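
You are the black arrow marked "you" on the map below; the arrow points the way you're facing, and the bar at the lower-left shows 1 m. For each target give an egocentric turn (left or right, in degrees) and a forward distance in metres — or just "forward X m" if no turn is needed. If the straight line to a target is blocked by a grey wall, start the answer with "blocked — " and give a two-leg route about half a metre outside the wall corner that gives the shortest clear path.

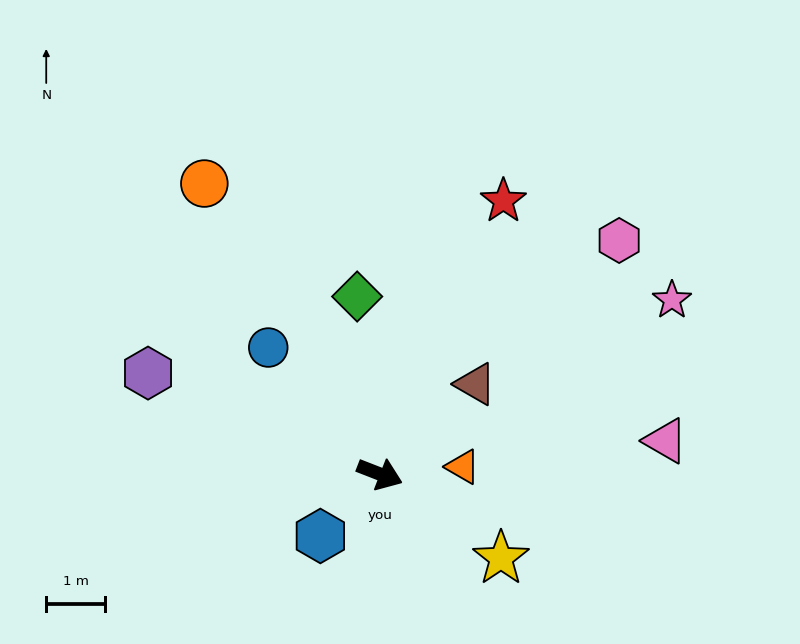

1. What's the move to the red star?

turn left 87°, forward 5.1 m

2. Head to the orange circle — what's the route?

turn left 142°, forward 5.7 m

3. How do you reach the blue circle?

turn left 153°, forward 2.9 m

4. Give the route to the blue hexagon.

turn right 113°, forward 1.5 m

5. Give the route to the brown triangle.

turn left 65°, forward 2.2 m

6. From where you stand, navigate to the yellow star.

turn right 14°, forward 2.5 m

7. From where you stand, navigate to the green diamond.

turn left 119°, forward 3.0 m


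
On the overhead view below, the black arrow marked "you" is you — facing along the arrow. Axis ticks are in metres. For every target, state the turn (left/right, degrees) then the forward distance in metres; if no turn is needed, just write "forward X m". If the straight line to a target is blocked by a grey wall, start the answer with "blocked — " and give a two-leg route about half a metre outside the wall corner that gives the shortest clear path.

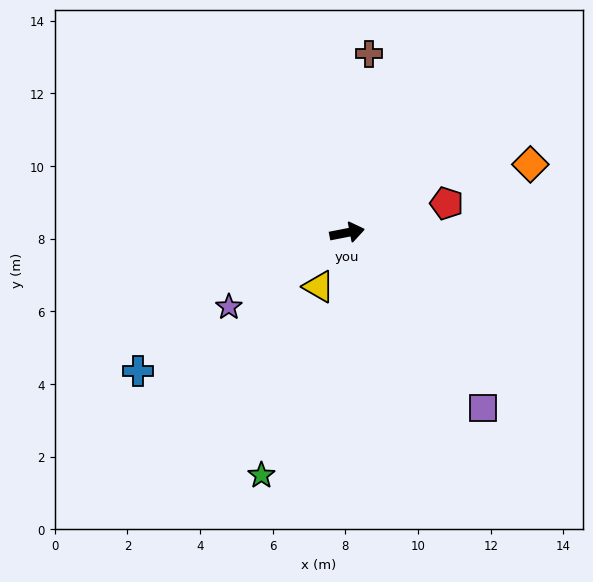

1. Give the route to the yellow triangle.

turn right 129°, forward 1.7 m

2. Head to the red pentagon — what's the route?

turn left 5°, forward 2.9 m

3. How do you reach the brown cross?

turn left 72°, forward 5.0 m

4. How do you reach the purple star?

turn right 159°, forward 3.8 m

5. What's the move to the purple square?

turn right 63°, forward 6.1 m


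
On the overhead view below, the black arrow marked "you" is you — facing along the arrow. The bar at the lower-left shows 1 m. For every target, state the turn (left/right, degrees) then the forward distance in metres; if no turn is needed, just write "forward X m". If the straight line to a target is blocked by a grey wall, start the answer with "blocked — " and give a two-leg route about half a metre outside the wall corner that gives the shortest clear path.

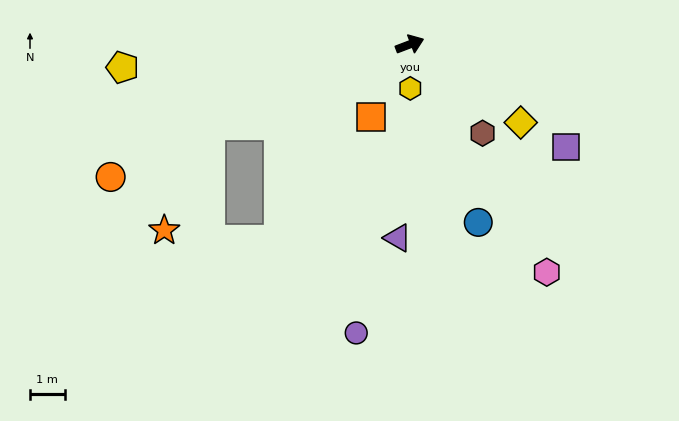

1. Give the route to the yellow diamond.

turn right 56°, forward 3.9 m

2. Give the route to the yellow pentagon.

turn left 164°, forward 8.3 m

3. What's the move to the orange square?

turn right 139°, forward 2.4 m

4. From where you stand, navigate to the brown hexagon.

turn right 72°, forward 3.3 m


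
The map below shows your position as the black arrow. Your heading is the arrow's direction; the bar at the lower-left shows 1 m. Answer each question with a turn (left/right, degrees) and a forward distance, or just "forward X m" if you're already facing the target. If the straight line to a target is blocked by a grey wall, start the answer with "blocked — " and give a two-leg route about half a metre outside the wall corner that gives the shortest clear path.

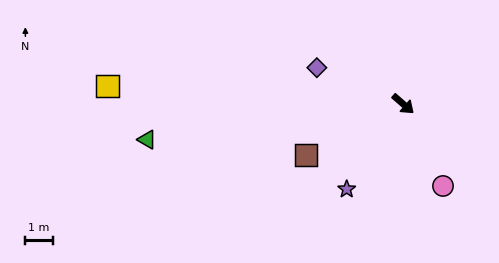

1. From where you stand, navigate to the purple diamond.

turn right 162°, forward 3.4 m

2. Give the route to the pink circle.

turn right 23°, forward 3.3 m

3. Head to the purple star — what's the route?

turn right 82°, forward 3.7 m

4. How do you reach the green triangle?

turn right 131°, forward 9.4 m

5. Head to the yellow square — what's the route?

turn right 142°, forward 10.8 m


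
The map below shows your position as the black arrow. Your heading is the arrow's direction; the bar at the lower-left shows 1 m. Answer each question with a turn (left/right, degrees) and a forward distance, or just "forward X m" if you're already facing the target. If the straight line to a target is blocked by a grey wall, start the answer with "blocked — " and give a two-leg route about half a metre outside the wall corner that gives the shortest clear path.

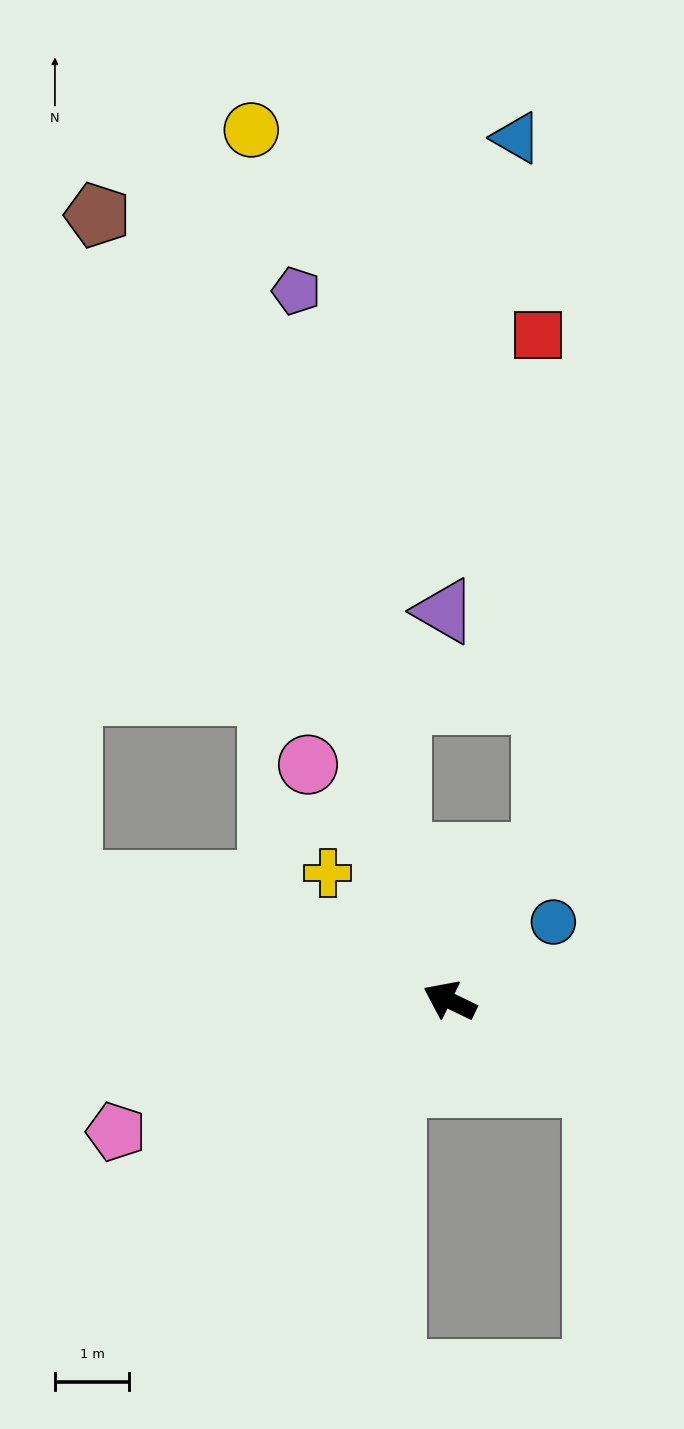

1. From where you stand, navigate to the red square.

blocked — turn right 97°, forward 2.3 m, then turn left 33°, forward 7.0 m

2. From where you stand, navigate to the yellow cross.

turn right 20°, forward 2.4 m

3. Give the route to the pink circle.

turn right 33°, forward 3.7 m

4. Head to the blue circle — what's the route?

turn right 117°, forward 1.7 m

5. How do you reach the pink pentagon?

turn left 47°, forward 4.8 m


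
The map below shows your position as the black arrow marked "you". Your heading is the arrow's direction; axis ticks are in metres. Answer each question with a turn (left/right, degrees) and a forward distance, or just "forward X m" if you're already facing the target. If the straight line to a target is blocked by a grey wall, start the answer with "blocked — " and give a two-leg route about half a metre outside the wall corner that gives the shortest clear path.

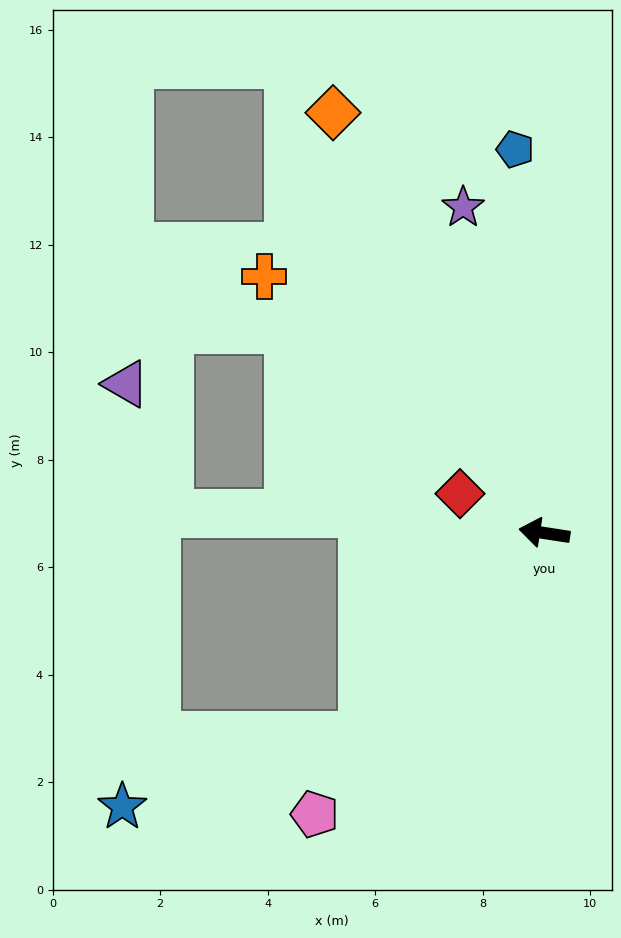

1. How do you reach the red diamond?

turn right 16°, forward 1.7 m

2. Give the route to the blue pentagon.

turn right 77°, forward 7.2 m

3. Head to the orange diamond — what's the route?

turn right 55°, forward 8.8 m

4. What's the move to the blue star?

blocked — turn left 56°, forward 5.1 m, then turn right 30°, forward 4.7 m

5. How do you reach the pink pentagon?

turn left 60°, forward 6.8 m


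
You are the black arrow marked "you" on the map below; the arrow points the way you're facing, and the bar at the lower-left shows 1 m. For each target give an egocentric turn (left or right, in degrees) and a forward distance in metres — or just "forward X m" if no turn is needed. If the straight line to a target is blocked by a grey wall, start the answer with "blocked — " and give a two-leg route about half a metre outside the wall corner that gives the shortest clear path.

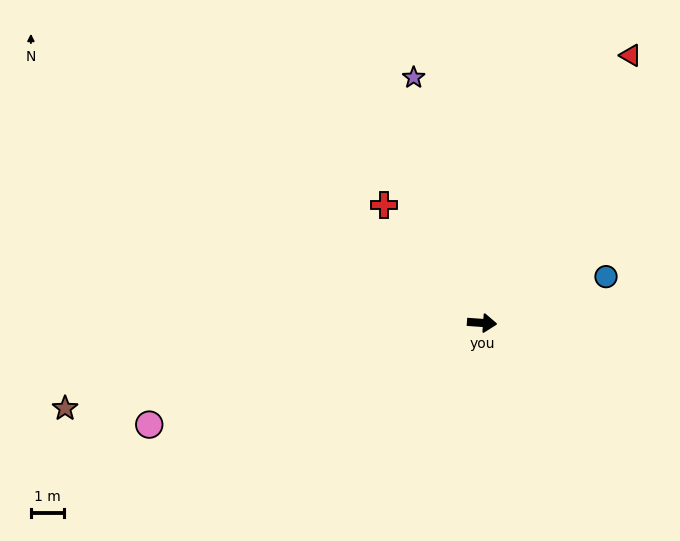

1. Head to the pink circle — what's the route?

turn right 159°, forward 10.5 m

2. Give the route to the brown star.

turn right 164°, forward 12.9 m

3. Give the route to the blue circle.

turn left 25°, forward 4.0 m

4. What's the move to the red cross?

turn left 134°, forward 4.6 m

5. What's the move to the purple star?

turn left 110°, forward 7.7 m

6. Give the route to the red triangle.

turn left 65°, forward 9.3 m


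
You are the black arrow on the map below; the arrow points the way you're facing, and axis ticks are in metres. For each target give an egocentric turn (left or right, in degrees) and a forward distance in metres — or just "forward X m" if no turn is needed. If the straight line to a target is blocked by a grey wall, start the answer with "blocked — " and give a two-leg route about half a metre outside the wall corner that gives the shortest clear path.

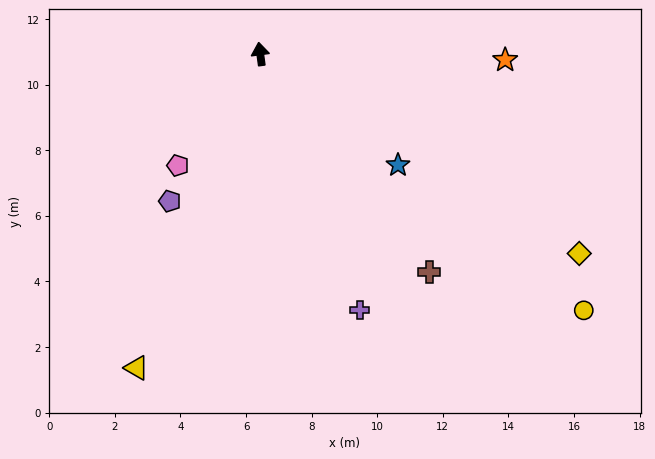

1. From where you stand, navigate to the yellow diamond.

turn right 130°, forward 11.5 m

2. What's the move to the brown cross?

turn right 150°, forward 8.4 m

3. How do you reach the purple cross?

turn right 166°, forward 8.4 m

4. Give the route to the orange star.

turn right 99°, forward 7.5 m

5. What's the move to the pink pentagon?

turn left 136°, forward 4.2 m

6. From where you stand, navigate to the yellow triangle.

turn left 151°, forward 10.3 m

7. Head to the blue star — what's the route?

turn right 137°, forward 5.4 m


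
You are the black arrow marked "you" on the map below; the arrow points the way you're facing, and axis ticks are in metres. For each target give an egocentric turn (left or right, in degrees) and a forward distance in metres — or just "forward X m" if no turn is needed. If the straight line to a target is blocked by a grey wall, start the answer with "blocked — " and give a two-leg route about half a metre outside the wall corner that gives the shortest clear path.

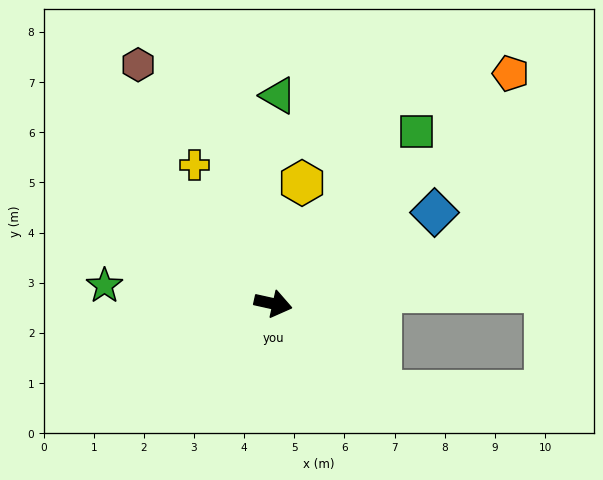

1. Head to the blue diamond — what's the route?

turn left 42°, forward 3.7 m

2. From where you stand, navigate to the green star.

turn right 174°, forward 3.4 m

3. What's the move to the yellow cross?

turn left 132°, forward 3.2 m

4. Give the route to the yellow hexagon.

turn left 89°, forward 2.5 m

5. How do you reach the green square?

turn left 63°, forward 4.5 m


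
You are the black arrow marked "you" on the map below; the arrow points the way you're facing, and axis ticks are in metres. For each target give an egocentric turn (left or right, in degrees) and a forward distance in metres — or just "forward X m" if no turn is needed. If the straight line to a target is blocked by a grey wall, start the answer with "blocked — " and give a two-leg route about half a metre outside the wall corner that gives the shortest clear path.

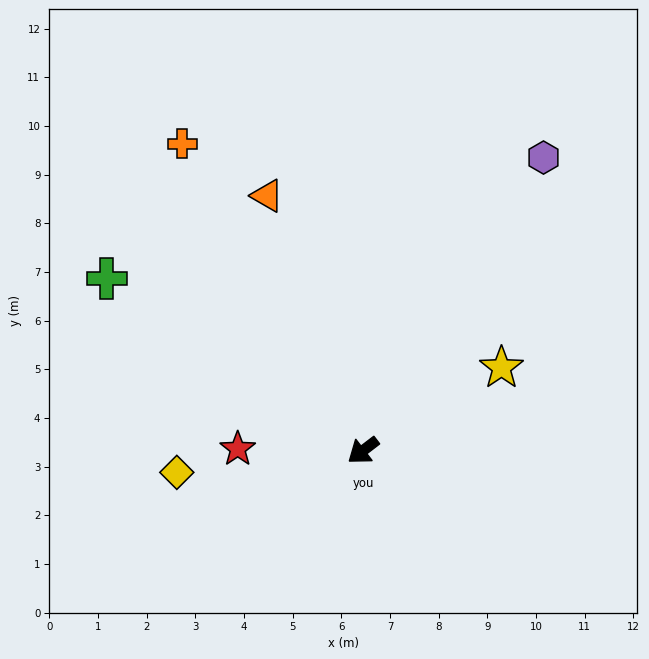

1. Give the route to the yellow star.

turn left 173°, forward 3.3 m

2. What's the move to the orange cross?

turn right 97°, forward 7.3 m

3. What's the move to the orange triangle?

turn right 107°, forward 5.6 m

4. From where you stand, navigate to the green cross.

turn right 71°, forward 6.3 m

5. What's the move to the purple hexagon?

turn right 159°, forward 7.1 m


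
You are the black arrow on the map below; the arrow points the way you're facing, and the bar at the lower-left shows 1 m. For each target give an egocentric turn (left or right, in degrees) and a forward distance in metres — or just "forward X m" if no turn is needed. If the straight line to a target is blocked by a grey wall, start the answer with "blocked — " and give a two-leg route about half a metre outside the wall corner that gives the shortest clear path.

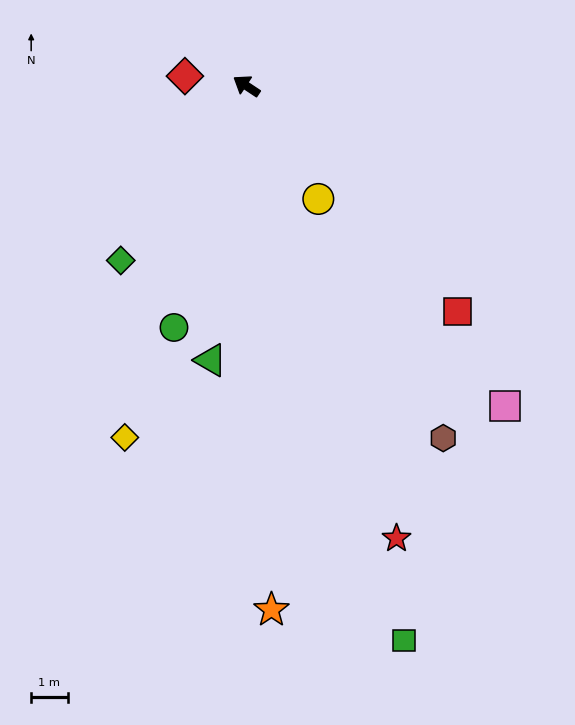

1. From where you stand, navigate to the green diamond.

turn left 88°, forward 5.9 m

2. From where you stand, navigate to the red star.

turn left 142°, forward 13.0 m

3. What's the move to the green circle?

turn left 107°, forward 6.9 m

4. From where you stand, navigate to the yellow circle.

turn left 156°, forward 3.7 m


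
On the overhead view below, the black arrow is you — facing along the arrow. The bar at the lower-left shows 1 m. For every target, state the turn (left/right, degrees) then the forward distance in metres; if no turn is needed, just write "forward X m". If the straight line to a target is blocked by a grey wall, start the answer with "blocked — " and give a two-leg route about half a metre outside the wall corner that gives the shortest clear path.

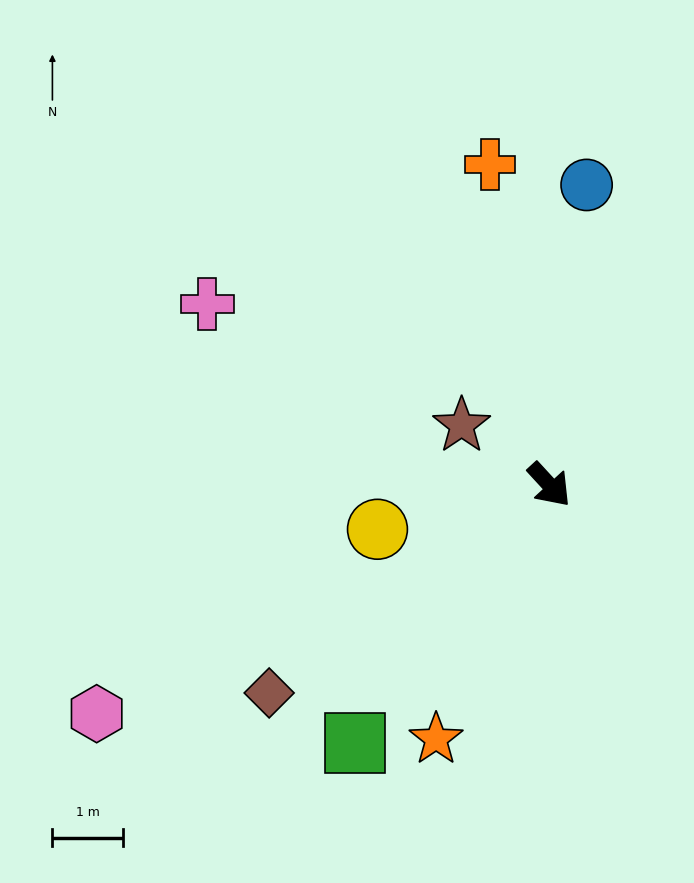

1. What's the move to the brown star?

turn right 167°, forward 1.5 m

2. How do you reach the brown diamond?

turn right 96°, forward 4.9 m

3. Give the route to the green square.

turn right 80°, forward 4.6 m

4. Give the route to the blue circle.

turn left 130°, forward 4.3 m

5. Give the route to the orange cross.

turn left 148°, forward 4.6 m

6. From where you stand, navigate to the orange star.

turn right 67°, forward 3.9 m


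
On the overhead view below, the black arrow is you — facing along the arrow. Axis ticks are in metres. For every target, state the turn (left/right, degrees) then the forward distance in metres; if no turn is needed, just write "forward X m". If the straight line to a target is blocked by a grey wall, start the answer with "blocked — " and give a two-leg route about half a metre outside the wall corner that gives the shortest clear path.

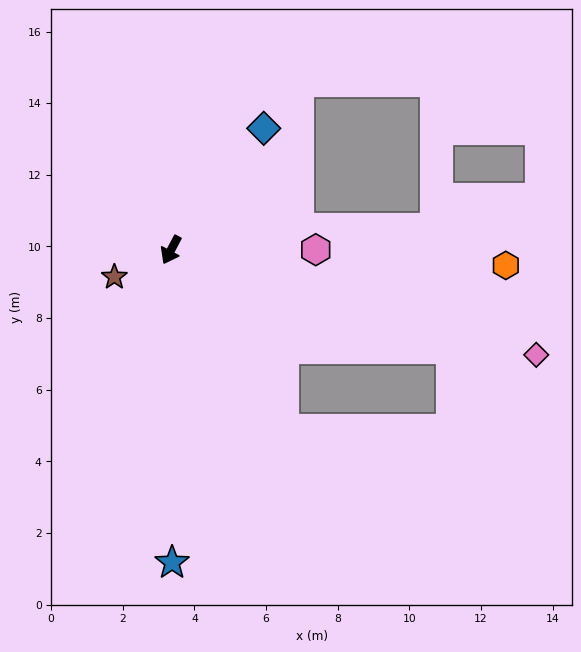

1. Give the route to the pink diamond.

turn left 102°, forward 10.6 m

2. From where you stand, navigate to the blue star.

turn left 28°, forward 8.7 m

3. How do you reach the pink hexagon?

turn left 118°, forward 4.0 m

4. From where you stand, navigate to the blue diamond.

turn left 171°, forward 4.3 m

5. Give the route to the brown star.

turn right 37°, forward 1.8 m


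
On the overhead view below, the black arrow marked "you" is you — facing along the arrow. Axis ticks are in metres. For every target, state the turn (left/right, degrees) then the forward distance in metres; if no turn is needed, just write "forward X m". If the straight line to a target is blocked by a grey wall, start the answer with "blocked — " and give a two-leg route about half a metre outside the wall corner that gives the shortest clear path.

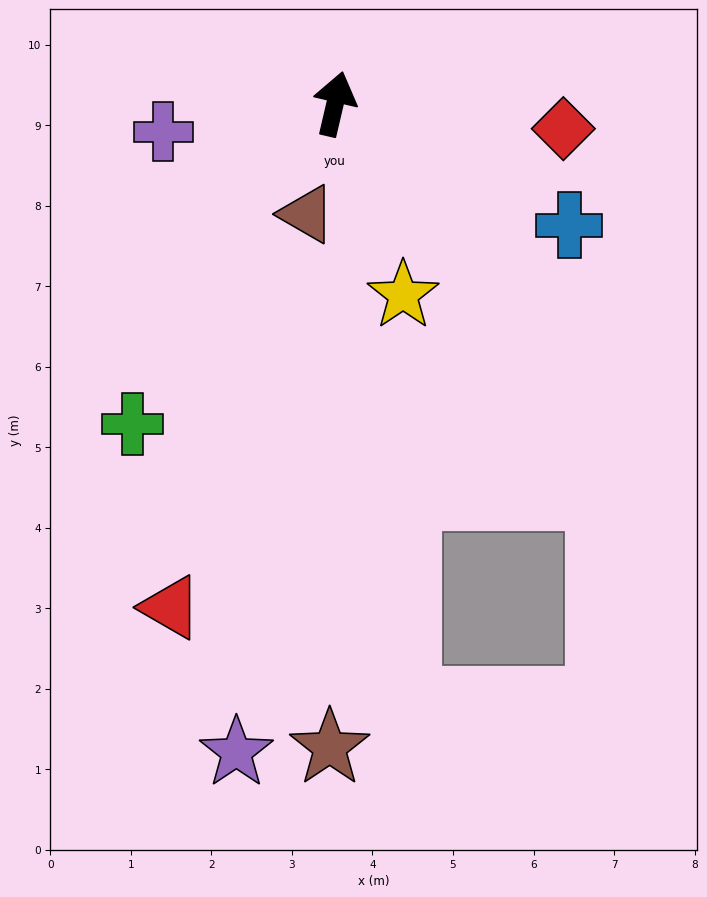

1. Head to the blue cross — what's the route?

turn right 104°, forward 3.3 m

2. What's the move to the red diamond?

turn right 83°, forward 2.9 m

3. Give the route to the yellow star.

turn right 147°, forward 2.5 m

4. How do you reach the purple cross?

turn left 112°, forward 2.2 m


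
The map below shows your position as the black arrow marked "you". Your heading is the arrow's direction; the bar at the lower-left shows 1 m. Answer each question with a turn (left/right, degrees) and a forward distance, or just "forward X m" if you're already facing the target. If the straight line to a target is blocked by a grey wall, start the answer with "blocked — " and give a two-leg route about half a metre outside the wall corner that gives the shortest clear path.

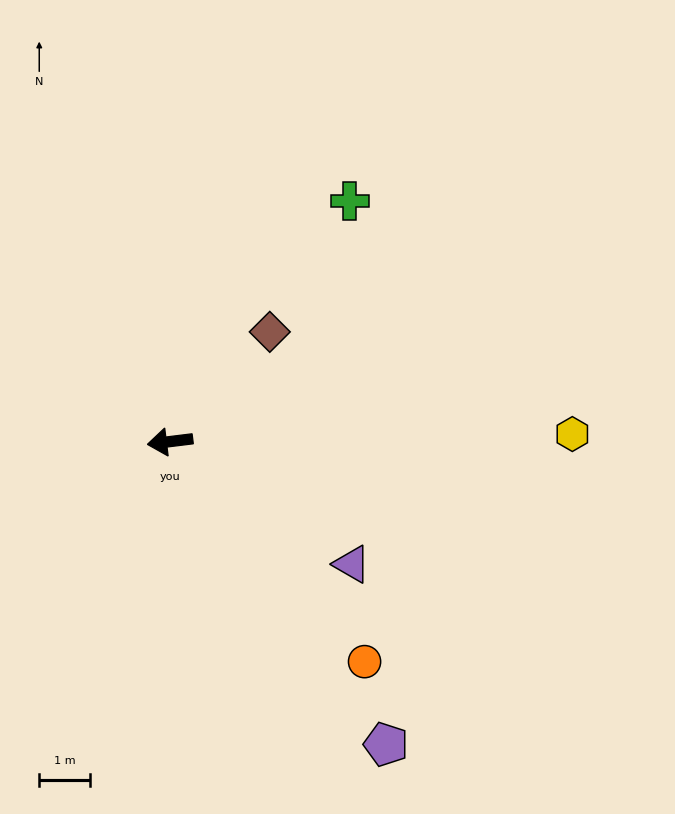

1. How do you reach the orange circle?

turn left 124°, forward 5.8 m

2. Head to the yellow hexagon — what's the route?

turn left 174°, forward 8.0 m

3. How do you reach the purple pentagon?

turn left 118°, forward 7.4 m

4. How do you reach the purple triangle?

turn left 139°, forward 4.3 m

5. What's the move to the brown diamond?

turn right 139°, forward 2.9 m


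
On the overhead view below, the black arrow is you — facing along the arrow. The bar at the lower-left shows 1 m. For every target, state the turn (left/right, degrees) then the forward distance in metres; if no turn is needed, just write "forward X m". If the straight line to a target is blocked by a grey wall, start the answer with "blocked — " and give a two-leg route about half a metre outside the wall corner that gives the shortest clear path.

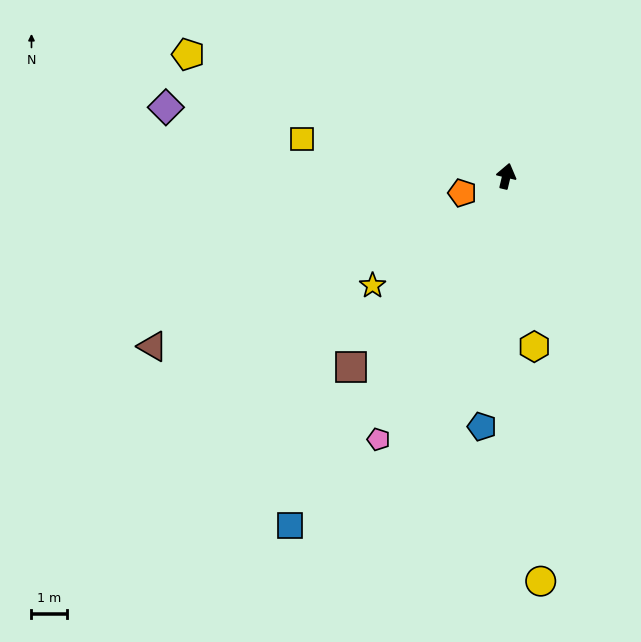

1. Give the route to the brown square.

turn left 154°, forward 6.9 m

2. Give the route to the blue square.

turn left 162°, forward 11.5 m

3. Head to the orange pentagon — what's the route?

turn left 124°, forward 1.3 m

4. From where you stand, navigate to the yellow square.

turn left 93°, forward 5.8 m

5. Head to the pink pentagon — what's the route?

turn left 167°, forward 8.2 m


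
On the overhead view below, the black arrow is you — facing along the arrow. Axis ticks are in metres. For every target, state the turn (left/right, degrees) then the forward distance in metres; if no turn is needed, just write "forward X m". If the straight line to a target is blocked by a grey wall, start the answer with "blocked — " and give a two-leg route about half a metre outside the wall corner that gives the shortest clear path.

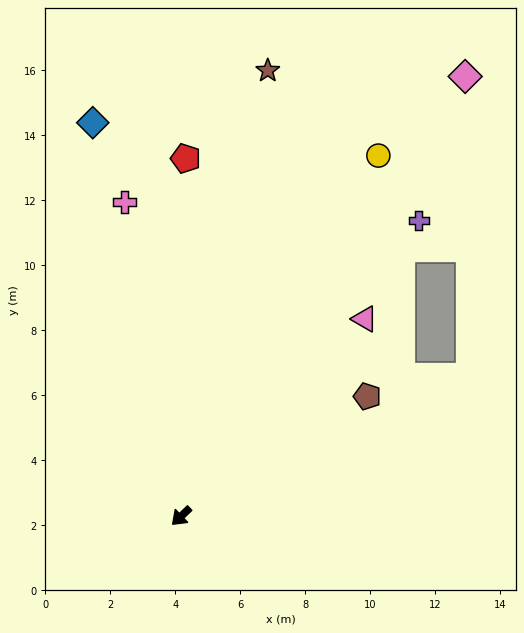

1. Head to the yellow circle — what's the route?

turn right 162°, forward 12.6 m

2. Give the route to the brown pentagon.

turn left 169°, forward 6.8 m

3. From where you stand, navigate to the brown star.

turn right 144°, forward 14.0 m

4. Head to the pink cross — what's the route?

turn right 123°, forward 9.8 m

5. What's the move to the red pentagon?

turn right 134°, forward 11.0 m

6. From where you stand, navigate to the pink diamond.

turn right 166°, forward 16.1 m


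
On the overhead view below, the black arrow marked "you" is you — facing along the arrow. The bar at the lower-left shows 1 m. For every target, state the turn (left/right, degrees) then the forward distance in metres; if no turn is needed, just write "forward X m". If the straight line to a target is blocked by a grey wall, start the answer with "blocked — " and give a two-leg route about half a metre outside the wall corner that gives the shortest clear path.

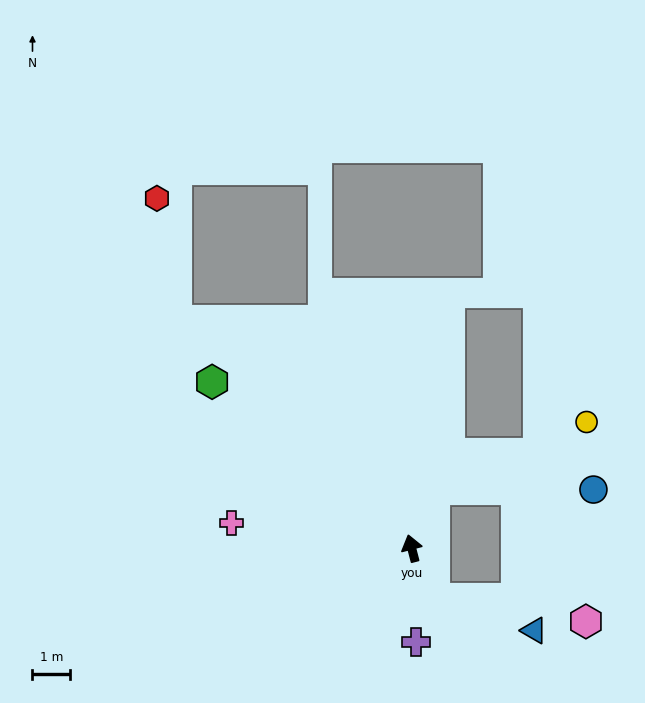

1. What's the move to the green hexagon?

turn left 36°, forward 6.9 m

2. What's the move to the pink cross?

turn left 68°, forward 4.8 m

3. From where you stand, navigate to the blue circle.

blocked — turn right 35°, forward 1.7 m, then turn right 70°, forward 4.2 m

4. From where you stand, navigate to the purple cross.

turn left 168°, forward 2.5 m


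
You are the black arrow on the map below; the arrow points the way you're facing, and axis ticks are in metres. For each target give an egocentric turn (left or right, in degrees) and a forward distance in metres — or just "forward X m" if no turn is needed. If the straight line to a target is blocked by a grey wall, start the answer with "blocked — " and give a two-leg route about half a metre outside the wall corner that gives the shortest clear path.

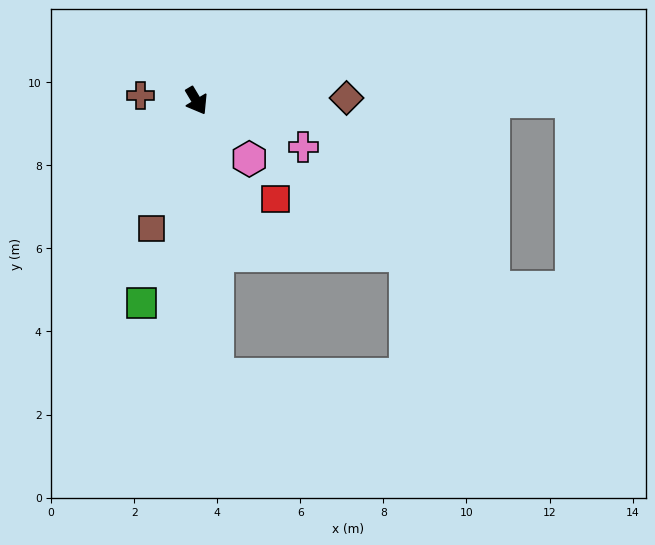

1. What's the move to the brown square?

turn right 50°, forward 3.3 m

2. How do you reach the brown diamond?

turn left 60°, forward 3.6 m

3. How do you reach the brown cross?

turn right 126°, forward 1.4 m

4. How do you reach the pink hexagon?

turn left 11°, forward 1.9 m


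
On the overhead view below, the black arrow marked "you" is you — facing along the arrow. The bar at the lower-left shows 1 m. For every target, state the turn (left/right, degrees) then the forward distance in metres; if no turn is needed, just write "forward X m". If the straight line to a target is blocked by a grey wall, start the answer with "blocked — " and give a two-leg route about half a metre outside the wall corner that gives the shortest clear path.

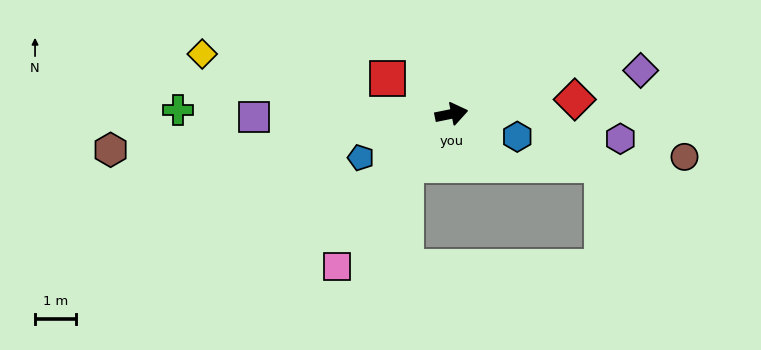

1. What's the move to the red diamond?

turn right 5°, forward 3.0 m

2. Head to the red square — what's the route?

turn left 140°, forward 1.8 m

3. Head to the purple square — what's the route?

turn left 169°, forward 4.8 m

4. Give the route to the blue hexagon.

turn right 31°, forward 1.7 m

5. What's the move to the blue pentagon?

turn right 166°, forward 2.4 m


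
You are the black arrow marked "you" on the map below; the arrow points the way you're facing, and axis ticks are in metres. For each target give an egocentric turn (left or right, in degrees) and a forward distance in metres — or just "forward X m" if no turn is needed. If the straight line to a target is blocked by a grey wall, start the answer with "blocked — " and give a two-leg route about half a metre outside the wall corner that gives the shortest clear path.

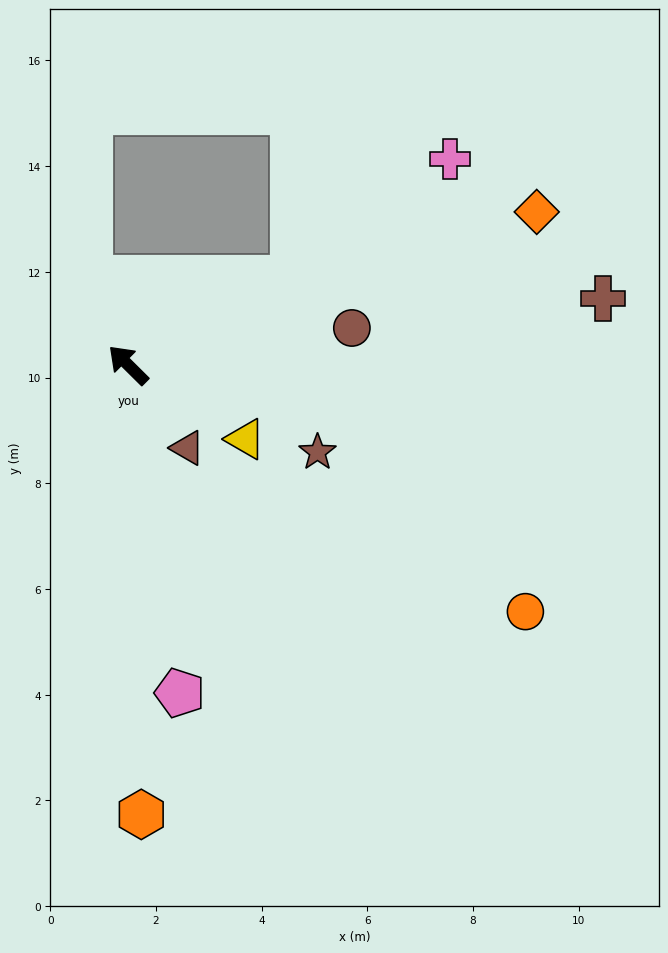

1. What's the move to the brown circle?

turn right 126°, forward 4.3 m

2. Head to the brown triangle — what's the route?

turn left 170°, forward 1.9 m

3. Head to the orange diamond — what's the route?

turn right 115°, forward 8.3 m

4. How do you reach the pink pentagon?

turn left 144°, forward 6.3 m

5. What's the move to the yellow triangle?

turn right 168°, forward 2.6 m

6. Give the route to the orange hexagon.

turn left 136°, forward 8.5 m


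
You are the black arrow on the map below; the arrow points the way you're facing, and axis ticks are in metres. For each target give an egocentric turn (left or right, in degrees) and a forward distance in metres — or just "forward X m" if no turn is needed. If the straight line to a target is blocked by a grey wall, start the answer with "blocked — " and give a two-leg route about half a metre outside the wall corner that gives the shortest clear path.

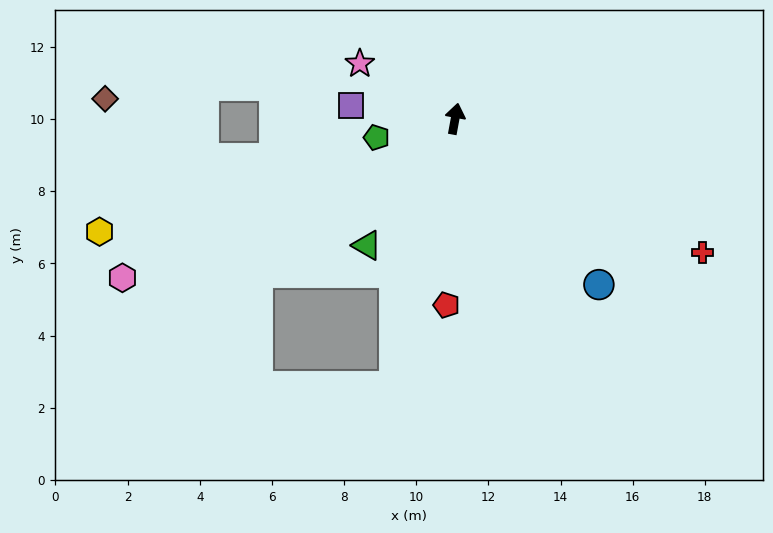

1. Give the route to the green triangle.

turn left 156°, forward 4.3 m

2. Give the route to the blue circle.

turn right 129°, forward 6.1 m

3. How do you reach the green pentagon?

turn left 114°, forward 2.2 m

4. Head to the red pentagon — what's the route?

turn right 172°, forward 5.2 m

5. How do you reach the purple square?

turn left 93°, forward 2.9 m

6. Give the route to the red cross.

turn right 108°, forward 7.8 m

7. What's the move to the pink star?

turn left 70°, forward 3.1 m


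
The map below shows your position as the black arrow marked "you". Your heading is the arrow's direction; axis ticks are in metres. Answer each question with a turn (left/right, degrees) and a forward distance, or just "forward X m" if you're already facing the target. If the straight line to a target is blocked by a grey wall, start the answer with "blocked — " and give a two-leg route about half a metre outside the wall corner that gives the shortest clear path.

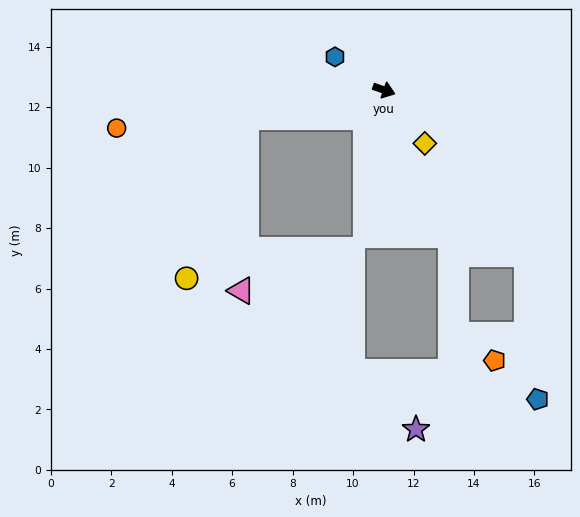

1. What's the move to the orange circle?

turn right 152°, forward 8.9 m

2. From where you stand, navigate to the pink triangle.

blocked — turn right 149°, forward 4.6 m, then turn left 77°, forward 5.7 m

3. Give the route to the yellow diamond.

turn right 33°, forward 2.2 m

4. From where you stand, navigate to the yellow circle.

blocked — turn right 149°, forward 4.6 m, then turn left 58°, forward 5.7 m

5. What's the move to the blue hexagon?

turn left 165°, forward 2.0 m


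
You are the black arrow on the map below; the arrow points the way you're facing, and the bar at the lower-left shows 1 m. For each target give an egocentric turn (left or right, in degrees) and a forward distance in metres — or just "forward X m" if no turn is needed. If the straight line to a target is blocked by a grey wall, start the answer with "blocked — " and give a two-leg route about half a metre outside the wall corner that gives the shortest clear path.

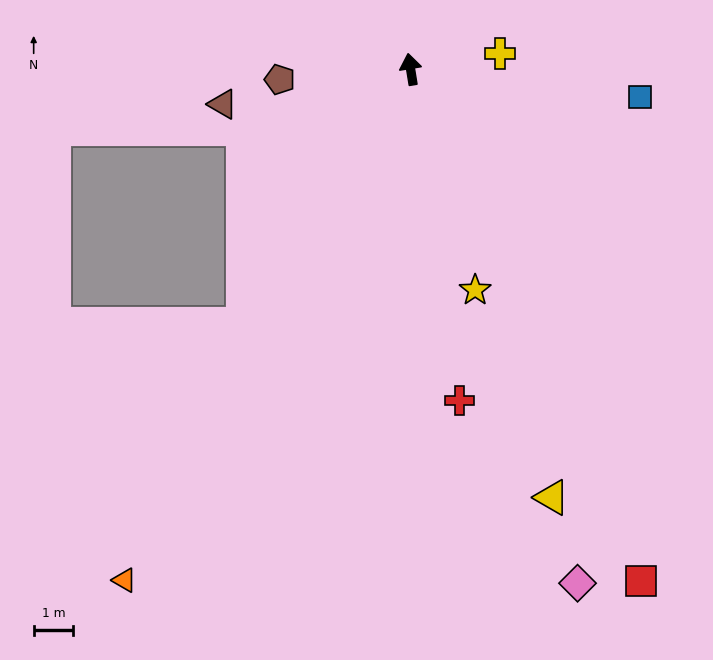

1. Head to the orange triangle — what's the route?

turn left 142°, forward 14.7 m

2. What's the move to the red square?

turn right 165°, forward 14.1 m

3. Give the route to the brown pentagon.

turn left 85°, forward 3.3 m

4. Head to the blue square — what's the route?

turn right 106°, forward 5.8 m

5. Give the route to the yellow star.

turn right 173°, forward 5.8 m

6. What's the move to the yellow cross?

turn right 89°, forward 2.3 m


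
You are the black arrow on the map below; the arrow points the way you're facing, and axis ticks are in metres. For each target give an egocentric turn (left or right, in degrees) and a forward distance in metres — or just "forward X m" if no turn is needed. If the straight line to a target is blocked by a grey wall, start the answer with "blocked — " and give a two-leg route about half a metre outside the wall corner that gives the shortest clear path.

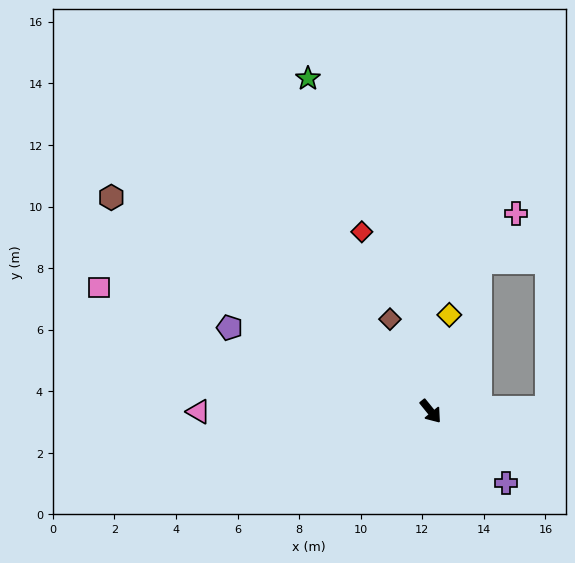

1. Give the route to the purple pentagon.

turn right 152°, forward 7.1 m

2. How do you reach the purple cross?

turn left 7°, forward 3.4 m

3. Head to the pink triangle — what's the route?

turn right 129°, forward 7.5 m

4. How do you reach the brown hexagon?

turn right 163°, forward 12.5 m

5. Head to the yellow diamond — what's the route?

turn left 130°, forward 3.2 m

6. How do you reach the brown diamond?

turn left 165°, forward 3.3 m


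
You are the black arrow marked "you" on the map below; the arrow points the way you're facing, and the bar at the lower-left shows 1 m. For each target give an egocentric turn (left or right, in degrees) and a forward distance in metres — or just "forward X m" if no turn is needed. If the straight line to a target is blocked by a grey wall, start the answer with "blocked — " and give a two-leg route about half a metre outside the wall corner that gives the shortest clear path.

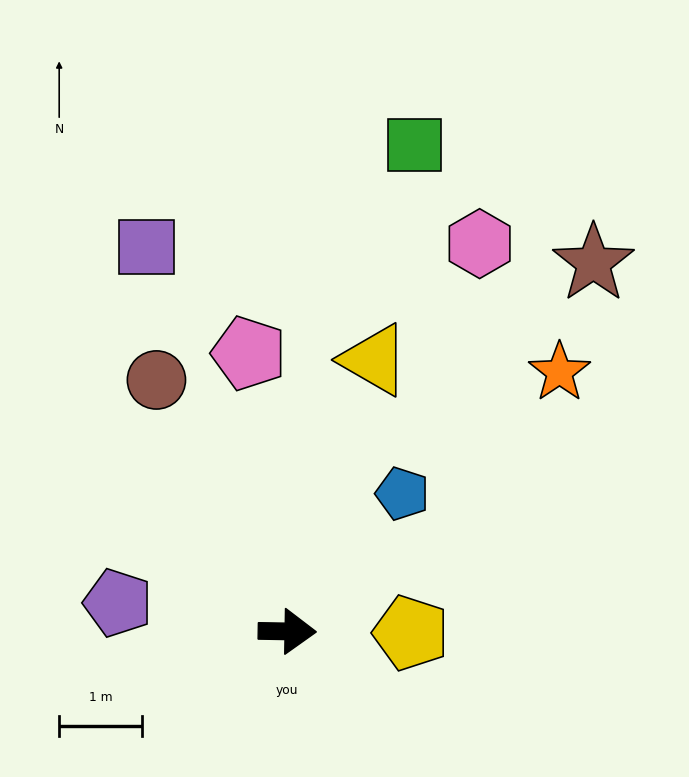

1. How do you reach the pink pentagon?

turn left 99°, forward 3.4 m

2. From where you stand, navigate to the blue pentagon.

turn left 51°, forward 2.2 m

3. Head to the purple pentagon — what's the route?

turn left 171°, forward 2.1 m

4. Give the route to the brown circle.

turn left 118°, forward 3.4 m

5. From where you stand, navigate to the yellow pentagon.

forward 1.5 m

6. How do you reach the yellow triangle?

turn left 73°, forward 3.5 m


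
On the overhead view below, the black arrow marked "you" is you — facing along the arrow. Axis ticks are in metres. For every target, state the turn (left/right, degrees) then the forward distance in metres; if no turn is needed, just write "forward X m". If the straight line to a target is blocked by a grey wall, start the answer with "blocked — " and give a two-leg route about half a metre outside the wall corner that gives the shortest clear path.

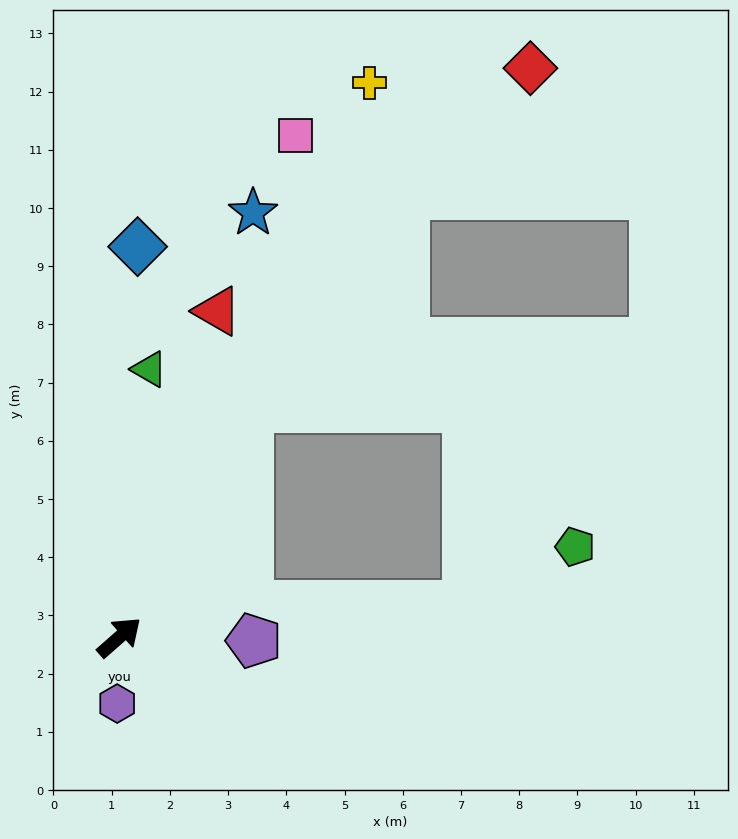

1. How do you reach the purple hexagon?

turn right 133°, forward 1.1 m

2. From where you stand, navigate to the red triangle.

turn left 32°, forward 5.8 m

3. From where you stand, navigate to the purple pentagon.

turn right 43°, forward 2.3 m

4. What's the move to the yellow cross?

turn left 24°, forward 10.4 m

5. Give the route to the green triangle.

turn left 42°, forward 4.6 m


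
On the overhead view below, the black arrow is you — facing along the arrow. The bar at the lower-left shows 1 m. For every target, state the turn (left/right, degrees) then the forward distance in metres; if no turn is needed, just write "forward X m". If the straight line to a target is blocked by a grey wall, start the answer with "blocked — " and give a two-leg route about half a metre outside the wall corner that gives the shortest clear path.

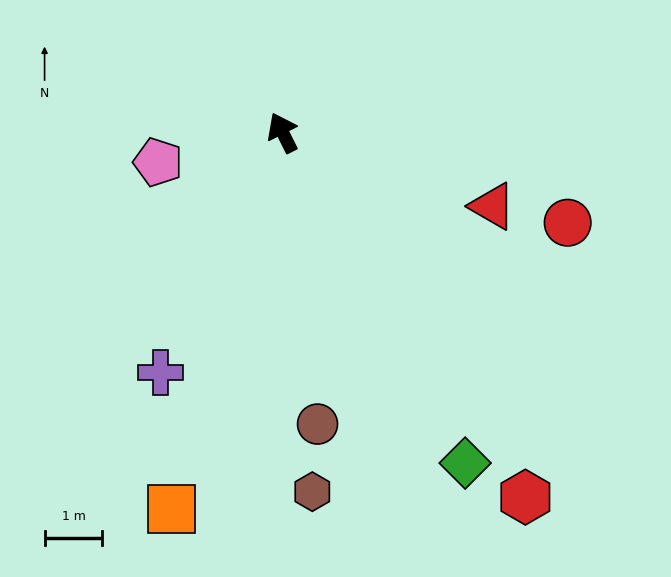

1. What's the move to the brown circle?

turn left 160°, forward 5.1 m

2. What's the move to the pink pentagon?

turn left 77°, forward 2.2 m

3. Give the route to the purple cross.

turn left 126°, forward 4.7 m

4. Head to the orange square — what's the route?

turn left 137°, forward 6.8 m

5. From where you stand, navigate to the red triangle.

turn right 136°, forward 3.8 m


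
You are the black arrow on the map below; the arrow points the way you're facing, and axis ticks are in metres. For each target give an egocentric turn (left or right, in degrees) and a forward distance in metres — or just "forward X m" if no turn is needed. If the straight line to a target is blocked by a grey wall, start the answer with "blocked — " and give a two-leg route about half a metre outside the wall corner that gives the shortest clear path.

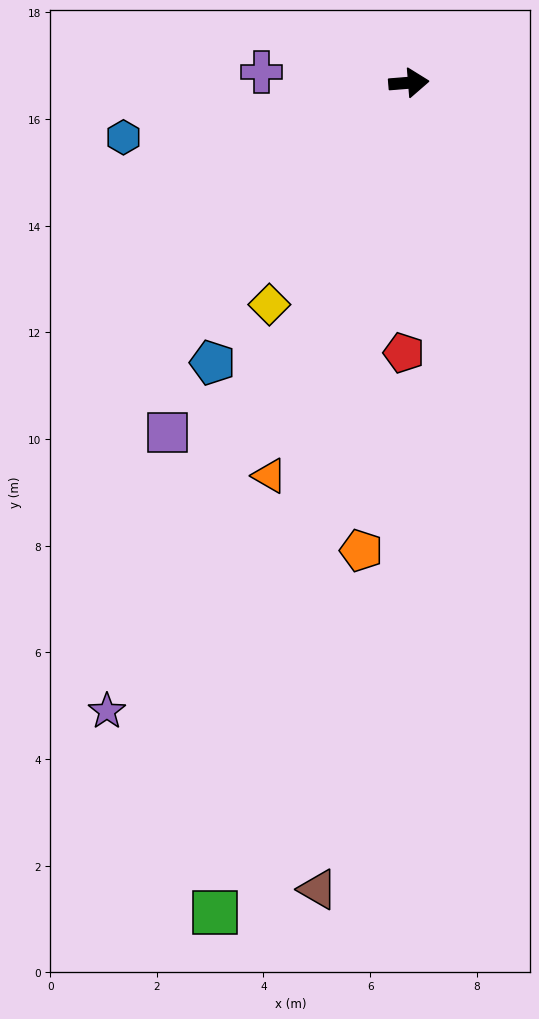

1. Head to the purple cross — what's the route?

turn left 171°, forward 2.8 m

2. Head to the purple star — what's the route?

turn right 120°, forward 13.1 m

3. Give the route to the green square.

turn right 108°, forward 16.0 m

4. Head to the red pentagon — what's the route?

turn right 96°, forward 5.1 m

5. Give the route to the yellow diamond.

turn right 127°, forward 4.9 m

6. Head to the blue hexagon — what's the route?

turn right 174°, forward 5.5 m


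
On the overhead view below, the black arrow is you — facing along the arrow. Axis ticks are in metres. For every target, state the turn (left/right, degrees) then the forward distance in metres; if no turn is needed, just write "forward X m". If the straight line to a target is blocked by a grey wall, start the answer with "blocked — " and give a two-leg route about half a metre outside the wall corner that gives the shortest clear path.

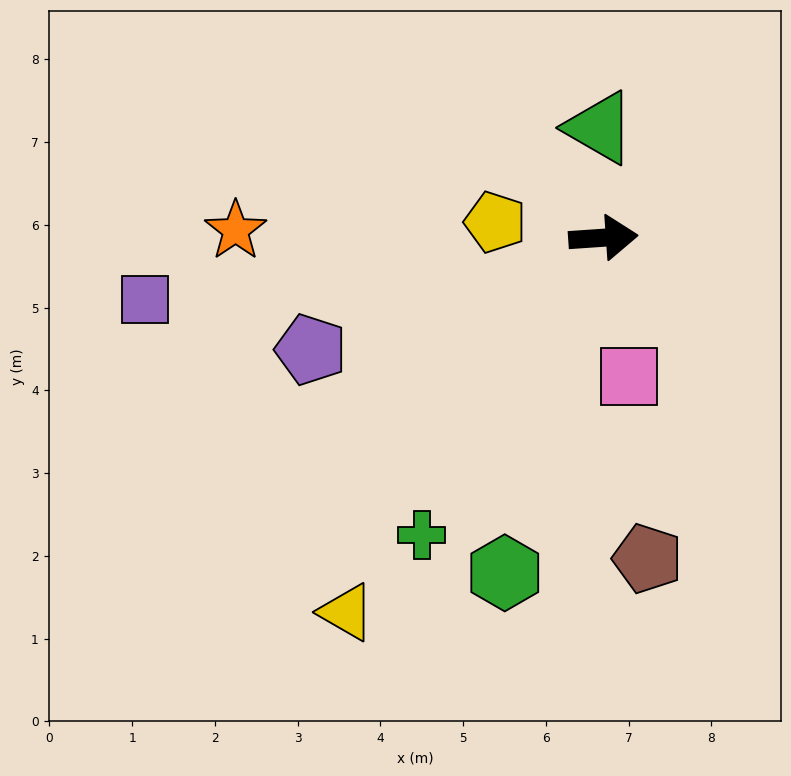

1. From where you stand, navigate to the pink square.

turn right 84°, forward 1.7 m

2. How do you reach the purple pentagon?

turn right 163°, forward 3.8 m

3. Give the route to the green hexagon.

turn right 110°, forward 4.2 m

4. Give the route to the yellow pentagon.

turn left 168°, forward 1.3 m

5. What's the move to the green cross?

turn right 125°, forward 4.2 m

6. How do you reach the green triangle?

turn left 88°, forward 1.3 m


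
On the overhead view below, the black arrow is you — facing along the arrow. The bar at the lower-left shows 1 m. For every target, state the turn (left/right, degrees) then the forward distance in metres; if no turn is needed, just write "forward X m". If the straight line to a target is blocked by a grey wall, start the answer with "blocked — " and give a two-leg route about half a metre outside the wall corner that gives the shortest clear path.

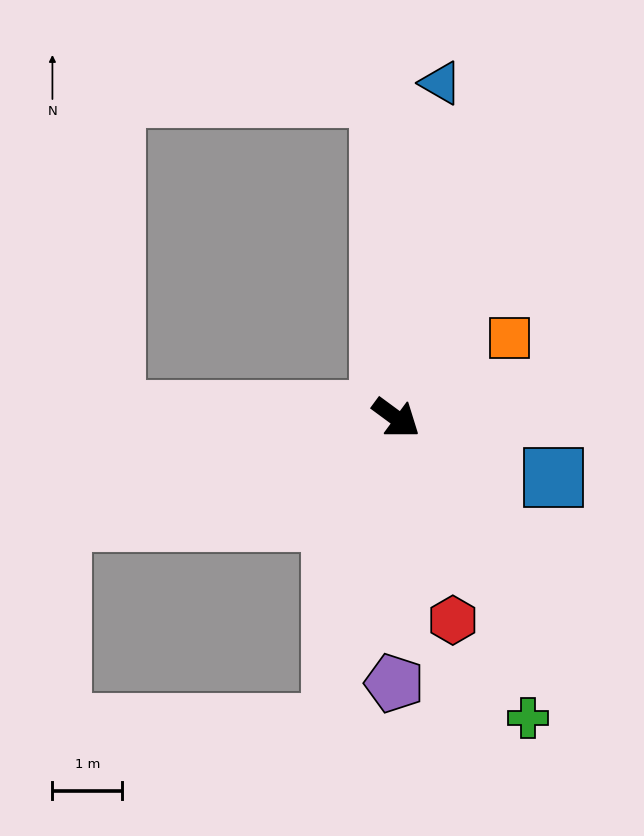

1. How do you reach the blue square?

turn left 16°, forward 2.4 m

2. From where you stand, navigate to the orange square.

turn left 72°, forward 2.0 m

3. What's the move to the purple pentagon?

turn right 54°, forward 3.8 m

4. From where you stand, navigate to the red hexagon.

turn right 38°, forward 3.0 m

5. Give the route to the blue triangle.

turn left 119°, forward 4.8 m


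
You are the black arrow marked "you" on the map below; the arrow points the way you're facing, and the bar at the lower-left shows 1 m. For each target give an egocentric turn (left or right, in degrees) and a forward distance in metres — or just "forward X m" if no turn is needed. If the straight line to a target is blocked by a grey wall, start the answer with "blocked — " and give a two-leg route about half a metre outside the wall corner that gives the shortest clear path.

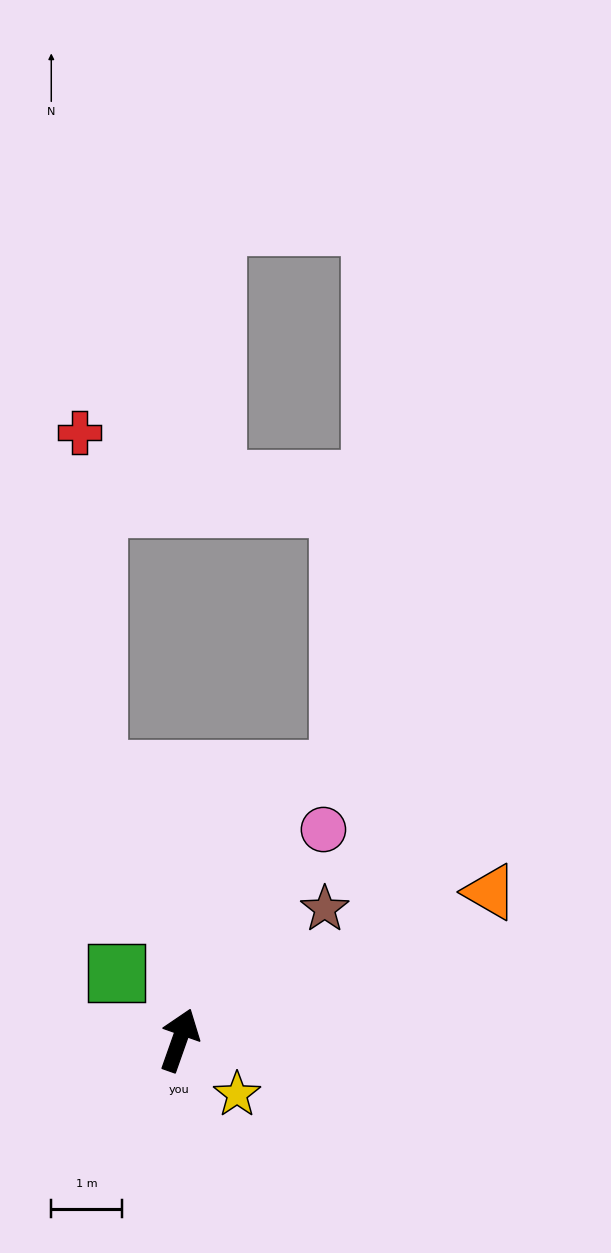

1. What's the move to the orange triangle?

turn right 45°, forward 4.9 m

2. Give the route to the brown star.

turn right 28°, forward 2.8 m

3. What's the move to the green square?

turn left 63°, forward 1.3 m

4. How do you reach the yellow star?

turn right 114°, forward 1.1 m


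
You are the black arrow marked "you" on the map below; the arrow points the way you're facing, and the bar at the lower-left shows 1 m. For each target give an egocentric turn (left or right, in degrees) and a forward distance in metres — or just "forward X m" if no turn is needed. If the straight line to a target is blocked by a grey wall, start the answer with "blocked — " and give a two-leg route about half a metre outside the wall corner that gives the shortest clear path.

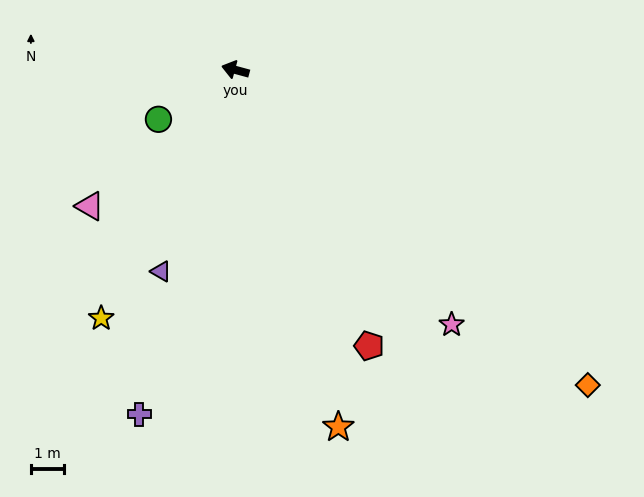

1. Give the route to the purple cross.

turn left 90°, forward 10.9 m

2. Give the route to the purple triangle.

turn left 85°, forward 6.5 m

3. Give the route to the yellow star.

turn left 77°, forward 8.6 m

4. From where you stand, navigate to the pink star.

turn left 145°, forward 10.1 m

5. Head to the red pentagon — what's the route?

turn left 131°, forward 9.3 m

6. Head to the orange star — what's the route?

turn left 121°, forward 11.3 m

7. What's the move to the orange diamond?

turn left 153°, forward 14.3 m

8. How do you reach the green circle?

turn left 48°, forward 2.8 m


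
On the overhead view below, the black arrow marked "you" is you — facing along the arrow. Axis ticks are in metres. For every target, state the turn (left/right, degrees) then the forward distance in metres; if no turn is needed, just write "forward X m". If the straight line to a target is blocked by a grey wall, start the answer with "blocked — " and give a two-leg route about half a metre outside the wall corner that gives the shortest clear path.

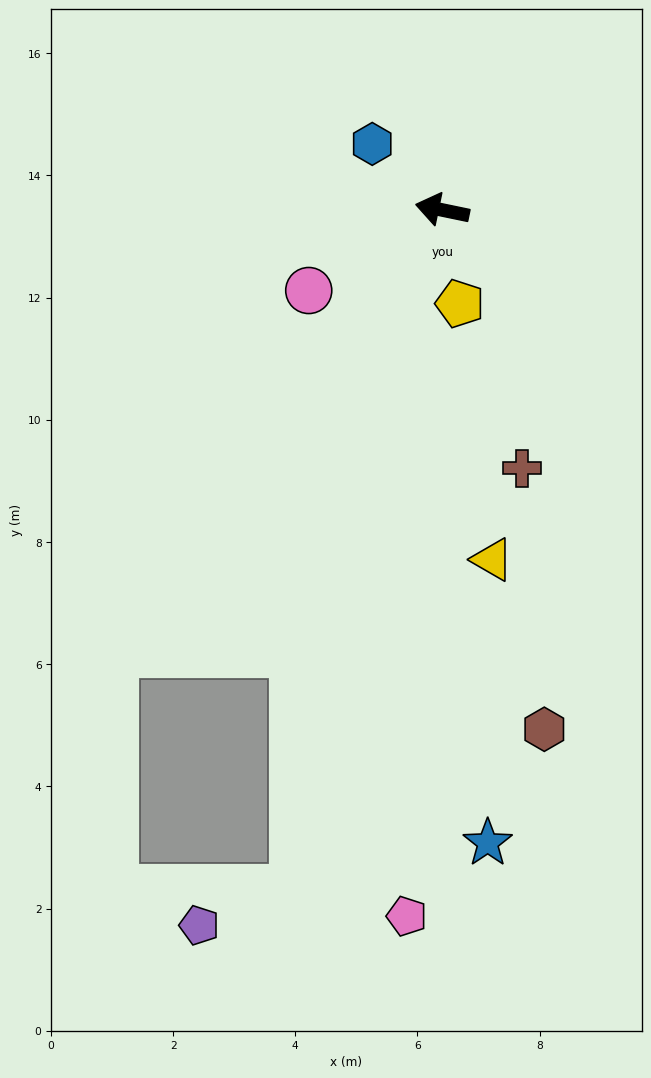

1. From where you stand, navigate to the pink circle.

turn left 43°, forward 2.6 m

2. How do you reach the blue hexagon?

turn right 32°, forward 1.6 m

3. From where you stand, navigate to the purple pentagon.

blocked — turn left 90°, forward 11.4 m, then turn right 59°, forward 1.7 m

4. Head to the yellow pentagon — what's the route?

turn left 112°, forward 1.6 m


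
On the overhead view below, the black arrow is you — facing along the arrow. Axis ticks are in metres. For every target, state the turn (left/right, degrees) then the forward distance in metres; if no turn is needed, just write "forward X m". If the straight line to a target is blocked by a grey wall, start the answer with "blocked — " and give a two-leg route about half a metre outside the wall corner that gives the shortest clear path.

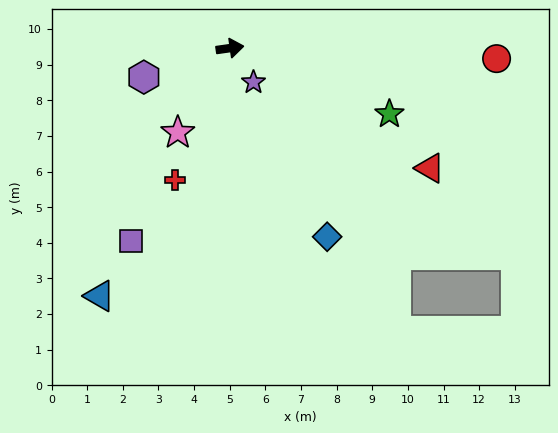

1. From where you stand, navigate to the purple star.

turn right 63°, forward 1.2 m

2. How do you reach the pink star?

turn right 130°, forward 2.8 m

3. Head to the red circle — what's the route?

turn right 10°, forward 7.5 m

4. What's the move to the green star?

turn right 30°, forward 4.8 m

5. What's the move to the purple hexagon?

turn right 169°, forward 2.6 m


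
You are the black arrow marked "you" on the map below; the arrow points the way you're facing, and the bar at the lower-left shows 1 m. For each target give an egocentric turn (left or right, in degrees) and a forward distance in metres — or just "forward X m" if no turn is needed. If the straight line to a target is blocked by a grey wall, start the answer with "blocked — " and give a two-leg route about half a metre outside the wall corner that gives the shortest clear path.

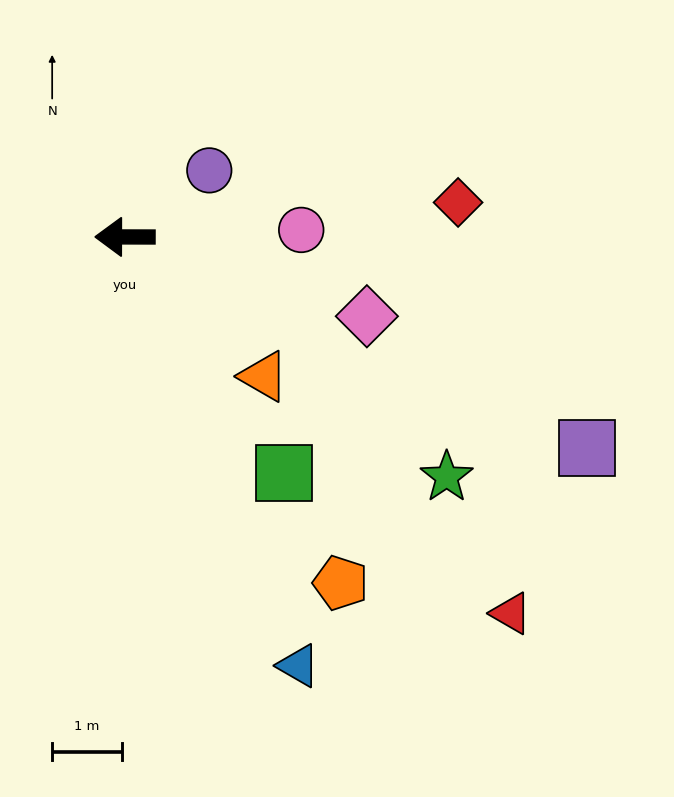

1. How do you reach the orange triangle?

turn left 135°, forward 2.8 m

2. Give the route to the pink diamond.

turn left 162°, forward 3.7 m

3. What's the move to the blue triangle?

turn left 112°, forward 6.7 m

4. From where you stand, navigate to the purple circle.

turn right 142°, forward 1.5 m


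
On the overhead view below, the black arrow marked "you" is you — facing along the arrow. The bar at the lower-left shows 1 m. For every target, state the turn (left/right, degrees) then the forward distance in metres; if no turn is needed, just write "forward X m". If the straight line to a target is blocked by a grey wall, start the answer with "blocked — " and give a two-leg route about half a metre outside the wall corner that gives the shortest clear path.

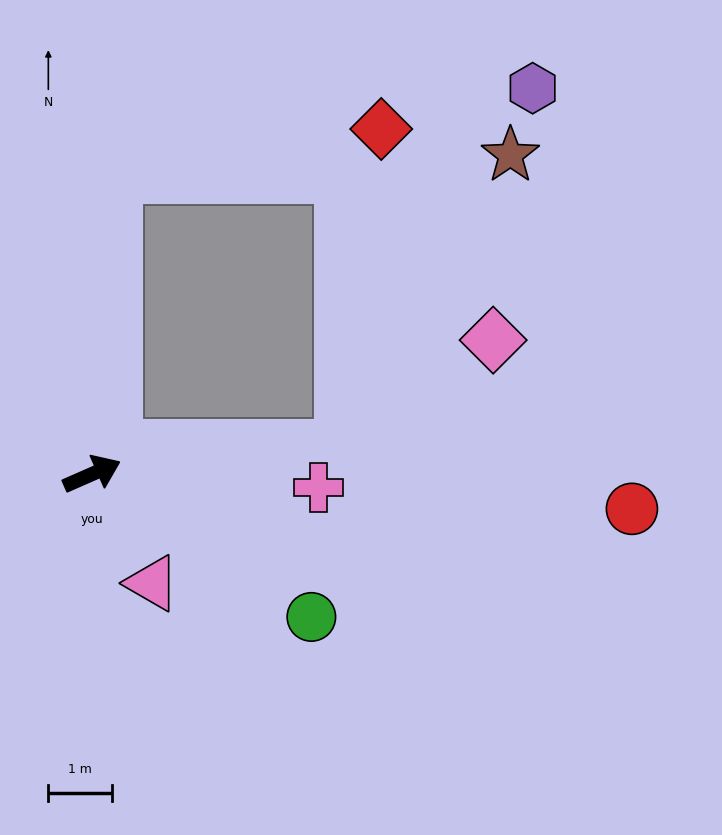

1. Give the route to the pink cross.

turn right 27°, forward 3.5 m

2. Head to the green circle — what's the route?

turn right 57°, forward 4.1 m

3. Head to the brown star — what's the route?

blocked — turn right 17°, forward 3.9 m, then turn left 53°, forward 5.3 m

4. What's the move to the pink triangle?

turn right 85°, forward 1.9 m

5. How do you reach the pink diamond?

blocked — turn right 17°, forward 3.9 m, then turn left 28°, forward 2.9 m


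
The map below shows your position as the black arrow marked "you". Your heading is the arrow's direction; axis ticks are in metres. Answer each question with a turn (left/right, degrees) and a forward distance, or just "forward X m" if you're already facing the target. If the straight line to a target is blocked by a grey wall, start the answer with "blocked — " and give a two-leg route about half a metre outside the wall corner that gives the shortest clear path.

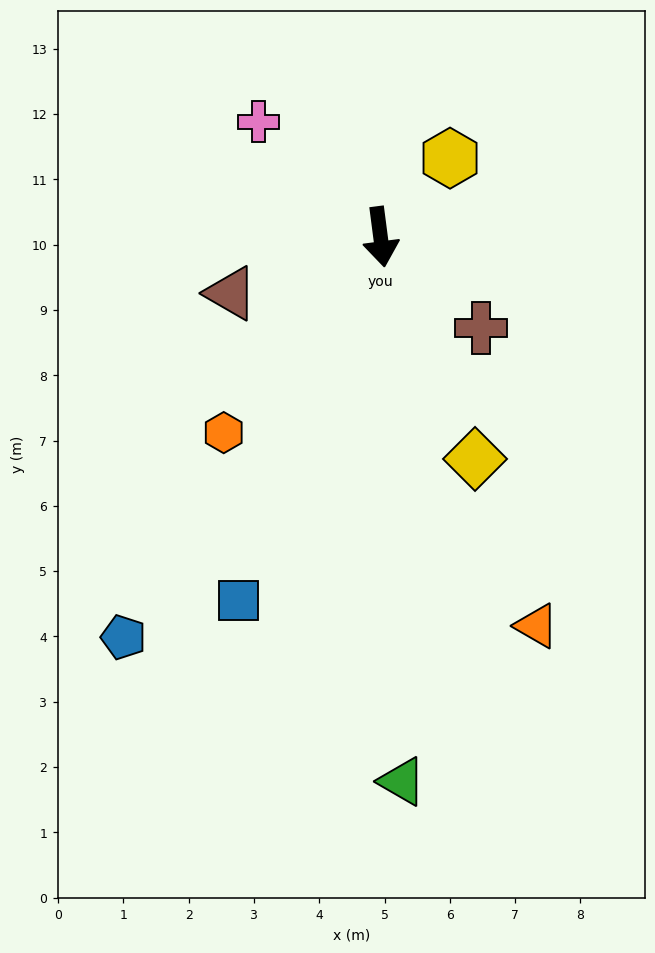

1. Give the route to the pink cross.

turn right 141°, forward 2.6 m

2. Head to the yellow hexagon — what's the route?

turn left 131°, forward 1.6 m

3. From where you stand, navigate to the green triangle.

turn right 5°, forward 8.3 m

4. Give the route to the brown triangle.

turn right 77°, forward 2.4 m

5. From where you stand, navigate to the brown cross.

turn left 40°, forward 2.1 m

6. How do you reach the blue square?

turn right 29°, forward 6.0 m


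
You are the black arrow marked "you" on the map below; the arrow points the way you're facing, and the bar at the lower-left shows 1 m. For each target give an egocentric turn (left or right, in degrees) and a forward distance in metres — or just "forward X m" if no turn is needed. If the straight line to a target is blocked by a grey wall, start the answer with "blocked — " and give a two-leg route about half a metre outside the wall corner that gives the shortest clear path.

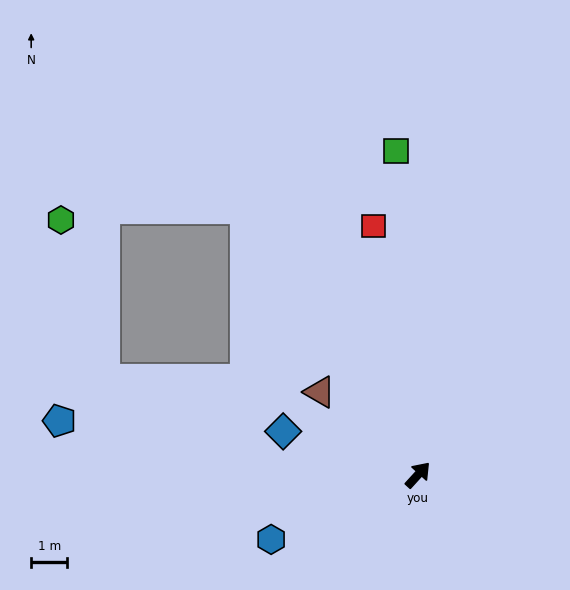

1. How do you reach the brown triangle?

turn left 92°, forward 3.6 m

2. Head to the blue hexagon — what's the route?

turn left 156°, forward 4.5 m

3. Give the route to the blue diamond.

turn left 114°, forward 3.9 m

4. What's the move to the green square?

turn left 46°, forward 9.0 m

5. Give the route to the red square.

turn left 52°, forward 7.0 m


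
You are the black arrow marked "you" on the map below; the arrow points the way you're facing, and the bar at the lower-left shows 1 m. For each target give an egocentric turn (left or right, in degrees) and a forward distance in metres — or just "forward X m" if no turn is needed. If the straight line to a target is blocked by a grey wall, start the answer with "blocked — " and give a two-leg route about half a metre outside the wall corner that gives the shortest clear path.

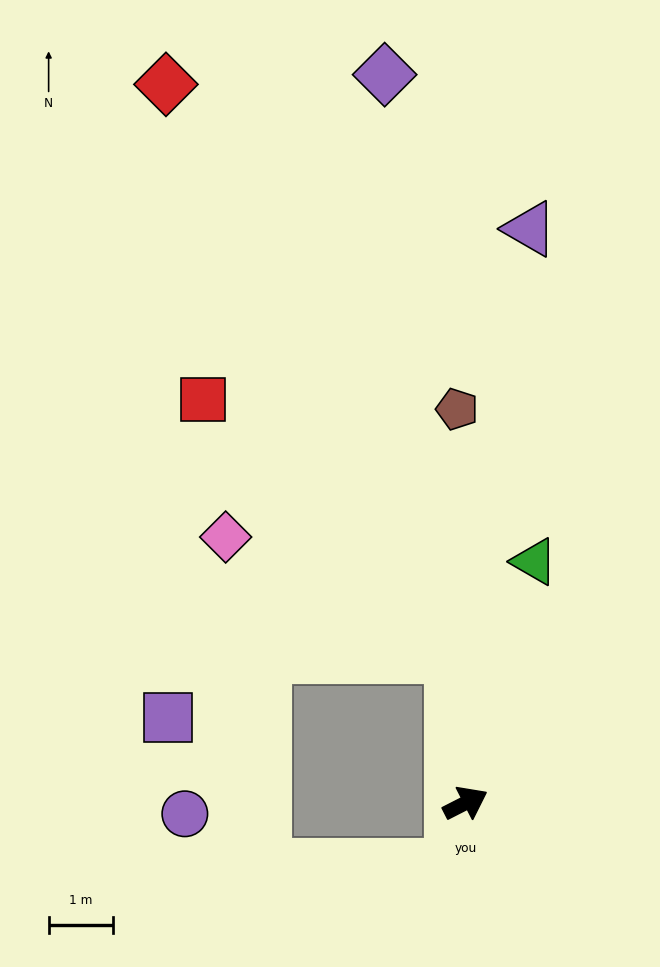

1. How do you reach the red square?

blocked — turn left 68°, forward 2.3 m, then turn left 39°, forward 5.5 m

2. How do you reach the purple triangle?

turn left 57°, forward 8.9 m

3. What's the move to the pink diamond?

blocked — turn left 68°, forward 2.3 m, then turn left 57°, forward 3.9 m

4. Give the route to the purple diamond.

turn left 69°, forward 11.3 m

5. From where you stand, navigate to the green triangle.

turn left 47°, forward 3.9 m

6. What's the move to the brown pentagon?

turn left 64°, forward 6.1 m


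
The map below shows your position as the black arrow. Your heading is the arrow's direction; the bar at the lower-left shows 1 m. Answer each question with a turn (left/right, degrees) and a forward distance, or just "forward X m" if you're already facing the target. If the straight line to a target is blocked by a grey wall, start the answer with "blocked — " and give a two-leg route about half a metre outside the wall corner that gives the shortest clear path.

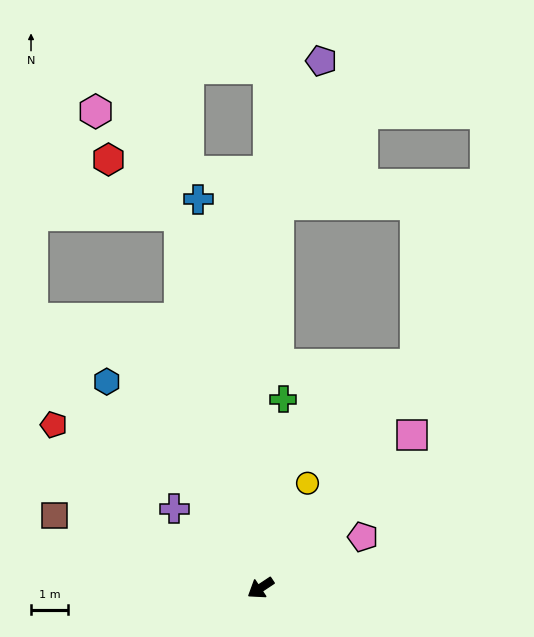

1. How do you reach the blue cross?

turn right 114°, forward 10.7 m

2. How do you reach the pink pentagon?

turn left 173°, forward 3.1 m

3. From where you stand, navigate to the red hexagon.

blocked — turn right 111°, forward 10.4 m, then turn left 39°, forward 2.5 m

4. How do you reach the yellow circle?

turn right 148°, forward 3.1 m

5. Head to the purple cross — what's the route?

turn right 76°, forward 3.2 m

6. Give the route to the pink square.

turn right 168°, forward 5.9 m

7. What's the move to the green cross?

turn right 130°, forward 5.2 m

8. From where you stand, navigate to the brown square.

turn right 53°, forward 6.0 m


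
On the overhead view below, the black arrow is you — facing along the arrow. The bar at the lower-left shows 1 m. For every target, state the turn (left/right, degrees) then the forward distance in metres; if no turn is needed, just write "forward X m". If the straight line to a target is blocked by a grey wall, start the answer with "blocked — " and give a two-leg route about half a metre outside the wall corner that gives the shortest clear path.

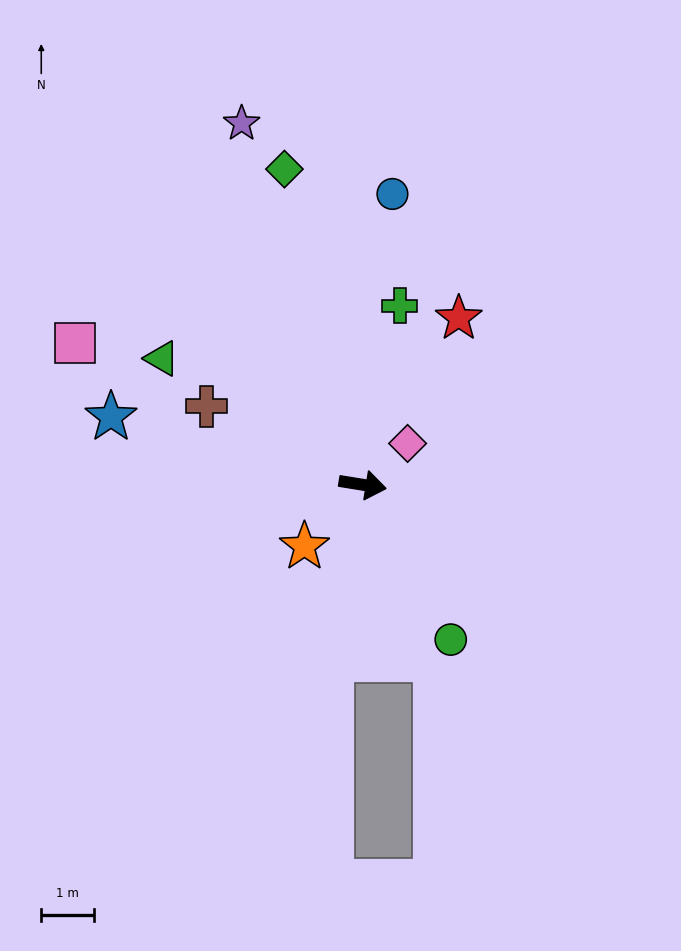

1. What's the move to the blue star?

turn left 174°, forward 4.9 m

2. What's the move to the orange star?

turn right 124°, forward 1.6 m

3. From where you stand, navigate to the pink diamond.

turn left 52°, forward 1.2 m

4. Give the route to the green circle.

turn right 51°, forward 3.4 m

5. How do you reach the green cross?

turn left 87°, forward 3.5 m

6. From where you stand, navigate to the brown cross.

turn left 163°, forward 3.3 m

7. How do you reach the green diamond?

turn left 113°, forward 6.1 m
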